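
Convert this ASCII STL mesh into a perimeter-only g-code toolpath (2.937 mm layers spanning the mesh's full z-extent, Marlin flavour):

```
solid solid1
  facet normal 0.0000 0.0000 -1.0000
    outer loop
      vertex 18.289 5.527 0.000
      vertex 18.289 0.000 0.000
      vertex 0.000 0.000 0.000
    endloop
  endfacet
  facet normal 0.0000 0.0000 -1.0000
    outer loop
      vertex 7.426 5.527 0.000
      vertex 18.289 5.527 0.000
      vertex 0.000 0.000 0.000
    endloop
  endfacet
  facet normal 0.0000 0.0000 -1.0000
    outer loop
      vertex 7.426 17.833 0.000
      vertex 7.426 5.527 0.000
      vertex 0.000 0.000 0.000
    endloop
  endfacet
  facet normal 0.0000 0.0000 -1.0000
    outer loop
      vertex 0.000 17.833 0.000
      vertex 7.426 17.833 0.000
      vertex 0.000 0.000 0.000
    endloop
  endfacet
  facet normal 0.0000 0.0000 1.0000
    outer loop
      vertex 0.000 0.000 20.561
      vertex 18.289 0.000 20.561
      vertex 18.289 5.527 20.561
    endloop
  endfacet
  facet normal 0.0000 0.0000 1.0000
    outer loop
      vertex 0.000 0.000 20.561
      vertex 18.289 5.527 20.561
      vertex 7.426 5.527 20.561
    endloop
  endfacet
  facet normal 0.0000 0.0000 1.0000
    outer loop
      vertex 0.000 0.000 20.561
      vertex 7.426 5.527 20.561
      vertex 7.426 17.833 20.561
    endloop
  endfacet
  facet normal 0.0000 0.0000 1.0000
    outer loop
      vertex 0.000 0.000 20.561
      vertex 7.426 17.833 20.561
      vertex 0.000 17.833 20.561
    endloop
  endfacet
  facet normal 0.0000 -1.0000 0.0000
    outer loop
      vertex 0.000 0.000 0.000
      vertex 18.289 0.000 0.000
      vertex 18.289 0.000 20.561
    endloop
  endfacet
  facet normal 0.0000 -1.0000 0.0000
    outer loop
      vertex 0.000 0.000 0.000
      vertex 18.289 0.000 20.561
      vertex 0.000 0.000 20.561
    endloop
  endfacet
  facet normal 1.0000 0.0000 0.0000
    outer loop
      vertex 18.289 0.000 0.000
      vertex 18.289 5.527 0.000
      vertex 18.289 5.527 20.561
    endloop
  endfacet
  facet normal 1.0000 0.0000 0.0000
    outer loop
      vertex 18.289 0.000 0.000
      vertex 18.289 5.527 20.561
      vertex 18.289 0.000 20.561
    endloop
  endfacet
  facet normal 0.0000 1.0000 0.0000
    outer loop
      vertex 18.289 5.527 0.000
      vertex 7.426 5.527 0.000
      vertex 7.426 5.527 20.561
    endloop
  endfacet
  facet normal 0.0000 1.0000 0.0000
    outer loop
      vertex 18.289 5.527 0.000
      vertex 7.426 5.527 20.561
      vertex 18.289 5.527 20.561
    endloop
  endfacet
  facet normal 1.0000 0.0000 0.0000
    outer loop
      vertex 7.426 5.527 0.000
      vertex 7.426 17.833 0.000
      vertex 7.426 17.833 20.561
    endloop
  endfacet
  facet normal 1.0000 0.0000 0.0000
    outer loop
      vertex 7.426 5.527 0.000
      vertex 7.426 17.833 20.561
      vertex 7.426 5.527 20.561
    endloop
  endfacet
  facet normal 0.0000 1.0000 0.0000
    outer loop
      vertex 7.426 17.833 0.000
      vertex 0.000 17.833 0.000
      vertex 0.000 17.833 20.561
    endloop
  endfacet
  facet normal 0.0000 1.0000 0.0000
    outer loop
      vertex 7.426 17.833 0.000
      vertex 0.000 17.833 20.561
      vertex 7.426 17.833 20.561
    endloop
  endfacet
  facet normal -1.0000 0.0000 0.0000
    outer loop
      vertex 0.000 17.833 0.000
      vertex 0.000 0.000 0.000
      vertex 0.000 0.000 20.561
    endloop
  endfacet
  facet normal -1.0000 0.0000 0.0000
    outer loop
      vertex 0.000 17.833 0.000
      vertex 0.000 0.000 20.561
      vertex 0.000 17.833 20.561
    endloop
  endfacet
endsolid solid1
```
; perimeter-only toolpath
G21 ; units = mm
G90 ; absolute positioning
G28 ; home
; layer 1
G0 Z2.937
G0 X0.000 Y0.000
G1 X18.289 Y0.000
G1 X18.289 Y5.527
G1 X7.426 Y5.527
G1 X7.426 Y17.833
G1 X0.000 Y17.833
G1 X0.000 Y0.000
; layer 2
G0 Z5.875
G0 X0.000 Y0.000
G1 X18.289 Y0.000
G1 X18.289 Y5.527
G1 X7.426 Y5.527
G1 X7.426 Y17.833
G1 X0.000 Y17.833
G1 X0.000 Y0.000
; layer 3
G0 Z8.812
G0 X0.000 Y0.000
G1 X18.289 Y0.000
G1 X18.289 Y5.527
G1 X7.426 Y5.527
G1 X7.426 Y17.833
G1 X0.000 Y17.833
G1 X0.000 Y0.000
; layer 4
G0 Z11.749
G0 X0.000 Y0.000
G1 X18.289 Y0.000
G1 X18.289 Y5.527
G1 X7.426 Y5.527
G1 X7.426 Y17.833
G1 X0.000 Y17.833
G1 X0.000 Y0.000
; layer 5
G0 Z14.686
G0 X0.000 Y0.000
G1 X18.289 Y0.000
G1 X18.289 Y5.527
G1 X7.426 Y5.527
G1 X7.426 Y17.833
G1 X0.000 Y17.833
G1 X0.000 Y0.000
; layer 6
G0 Z17.624
G0 X0.000 Y0.000
G1 X18.289 Y0.000
G1 X18.289 Y5.527
G1 X7.426 Y5.527
G1 X7.426 Y17.833
G1 X0.000 Y17.833
G1 X0.000 Y0.000
; layer 7
G0 Z20.561
G0 X0.000 Y0.000
G1 X18.289 Y0.000
G1 X18.289 Y5.527
G1 X7.426 Y5.527
G1 X7.426 Y17.833
G1 X0.000 Y17.833
G1 X0.000 Y0.000
M2 ; end

The solid is an L-shaped prism: outer 18.3 × 17.8 mm, arm thicknesses ≈ 5.53 mm (horizontal) and 7.43 mm (vertical), extruded 20.6 mm in z. Slicing at Δz = 2.937 mm — 7 equal slices spanning the solid's height, so layer i sits at z = i·h/7 — gives 7 non-empty perimeters. Each is a 6-segment closed polygon; G0 lifts to the layer z and rapids to the start vertex, then G1 traces the edges.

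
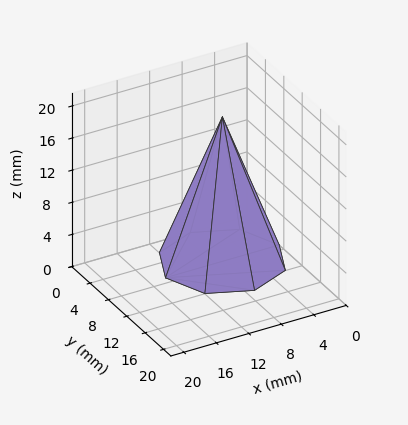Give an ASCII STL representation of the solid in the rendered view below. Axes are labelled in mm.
Reading the render: the shape is a regular 8-sided pyramid, base circumscribed radius ≈ 7 mm, apex at z ≈ 18 mm (dimensions read to the nearest mm from the axis ticks). For the STL, each face is triangulated and given an outward normal.

solid part
  facet normal 0.0000 0.0000 -1.0000
    outer loop
      vertex 7.00 14.00 0.00
      vertex 11.95 11.95 0.00
      vertex 14.00 7.00 0.00
    endloop
  endfacet
  facet normal 0.0000 0.0000 -1.0000
    outer loop
      vertex 2.05 11.95 0.00
      vertex 7.00 14.00 0.00
      vertex 14.00 7.00 0.00
    endloop
  endfacet
  facet normal 0.0000 0.0000 -1.0000
    outer loop
      vertex 0.00 7.00 0.00
      vertex 2.05 11.95 0.00
      vertex 14.00 7.00 0.00
    endloop
  endfacet
  facet normal 0.0000 0.0000 -1.0000
    outer loop
      vertex 2.05 2.05 0.00
      vertex 0.00 7.00 0.00
      vertex 14.00 7.00 0.00
    endloop
  endfacet
  facet normal 0.0000 0.0000 -1.0000
    outer loop
      vertex 7.00 0.00 0.00
      vertex 2.05 2.05 0.00
      vertex 14.00 7.00 0.00
    endloop
  endfacet
  facet normal 0.0000 0.0000 -1.0000
    outer loop
      vertex 11.95 2.05 0.00
      vertex 7.00 0.00 0.00
      vertex 14.00 7.00 0.00
    endloop
  endfacet
  facet normal 0.8695 0.3601 0.3381
    outer loop
      vertex 14.00 7.00 0.00
      vertex 11.95 11.95 0.00
      vertex 7.00 7.00 18.00
    endloop
  endfacet
  facet normal 0.3601 0.8695 0.3381
    outer loop
      vertex 11.95 11.95 0.00
      vertex 7.00 14.00 0.00
      vertex 7.00 7.00 18.00
    endloop
  endfacet
  facet normal -0.3601 0.8695 0.3381
    outer loop
      vertex 7.00 14.00 0.00
      vertex 2.05 11.95 0.00
      vertex 7.00 7.00 18.00
    endloop
  endfacet
  facet normal -0.8695 0.3601 0.3381
    outer loop
      vertex 2.05 11.95 0.00
      vertex 0.00 7.00 0.00
      vertex 7.00 7.00 18.00
    endloop
  endfacet
  facet normal -0.8695 -0.3601 0.3381
    outer loop
      vertex 0.00 7.00 0.00
      vertex 2.05 2.05 0.00
      vertex 7.00 7.00 18.00
    endloop
  endfacet
  facet normal -0.3601 -0.8695 0.3381
    outer loop
      vertex 2.05 2.05 0.00
      vertex 7.00 0.00 0.00
      vertex 7.00 7.00 18.00
    endloop
  endfacet
  facet normal 0.3601 -0.8695 0.3381
    outer loop
      vertex 7.00 0.00 0.00
      vertex 11.95 2.05 0.00
      vertex 7.00 7.00 18.00
    endloop
  endfacet
  facet normal 0.8695 -0.3601 0.3381
    outer loop
      vertex 11.95 2.05 0.00
      vertex 14.00 7.00 0.00
      vertex 7.00 7.00 18.00
    endloop
  endfacet
endsolid part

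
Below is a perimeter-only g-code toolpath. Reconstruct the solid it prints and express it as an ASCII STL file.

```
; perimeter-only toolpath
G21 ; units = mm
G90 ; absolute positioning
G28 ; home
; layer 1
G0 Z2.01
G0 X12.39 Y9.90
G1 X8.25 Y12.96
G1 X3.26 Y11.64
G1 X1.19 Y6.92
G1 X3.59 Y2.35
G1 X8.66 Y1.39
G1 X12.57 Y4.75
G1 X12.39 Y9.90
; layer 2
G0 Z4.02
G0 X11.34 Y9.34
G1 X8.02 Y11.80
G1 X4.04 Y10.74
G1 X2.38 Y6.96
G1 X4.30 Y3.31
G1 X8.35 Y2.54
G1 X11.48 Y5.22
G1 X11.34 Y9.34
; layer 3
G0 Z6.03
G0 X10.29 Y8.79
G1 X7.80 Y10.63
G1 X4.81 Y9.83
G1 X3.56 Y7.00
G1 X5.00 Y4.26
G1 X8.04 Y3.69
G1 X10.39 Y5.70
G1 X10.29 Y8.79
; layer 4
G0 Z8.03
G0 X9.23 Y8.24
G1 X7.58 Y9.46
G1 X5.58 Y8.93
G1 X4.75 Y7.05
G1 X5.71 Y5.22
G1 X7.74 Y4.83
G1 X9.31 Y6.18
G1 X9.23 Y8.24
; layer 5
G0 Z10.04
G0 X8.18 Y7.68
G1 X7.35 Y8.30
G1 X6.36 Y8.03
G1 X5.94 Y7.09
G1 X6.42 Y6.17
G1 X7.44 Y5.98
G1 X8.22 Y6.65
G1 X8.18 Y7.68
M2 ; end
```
solid part
  facet normal 0.0000 0.0000 -1.0000
    outer loop
      vertex 2.49 12.54 0.00
      vertex 8.47 14.13 0.00
      vertex 13.44 10.45 0.00
    endloop
  endfacet
  facet normal 0.0000 0.0000 -1.0000
    outer loop
      vertex 0.00 6.88 0.00
      vertex 2.49 12.54 0.00
      vertex 13.44 10.45 0.00
    endloop
  endfacet
  facet normal 0.0000 0.0000 -1.0000
    outer loop
      vertex 2.88 1.40 0.00
      vertex 0.00 6.88 0.00
      vertex 13.44 10.45 0.00
    endloop
  endfacet
  facet normal 0.0000 0.0000 -1.0000
    outer loop
      vertex 8.96 0.24 0.00
      vertex 2.88 1.40 0.00
      vertex 13.44 10.45 0.00
    endloop
  endfacet
  facet normal 0.0000 0.0000 -1.0000
    outer loop
      vertex 13.66 4.27 0.00
      vertex 8.96 0.24 0.00
      vertex 13.44 10.45 0.00
    endloop
  endfacet
  facet normal 0.5251 0.7092 0.4704
    outer loop
      vertex 13.44 10.45 0.00
      vertex 8.47 14.13 0.00
      vertex 7.13 7.13 12.05
    endloop
  endfacet
  facet normal -0.2268 0.8529 0.4702
    outer loop
      vertex 8.47 14.13 0.00
      vertex 2.49 12.54 0.00
      vertex 7.13 7.13 12.05
    endloop
  endfacet
  facet normal -0.8077 0.3553 0.4705
    outer loop
      vertex 2.49 12.54 0.00
      vertex 0.00 6.88 0.00
      vertex 7.13 7.13 12.05
    endloop
  endfacet
  facet normal -0.7810 -0.4105 0.4707
    outer loop
      vertex 0.00 6.88 0.00
      vertex 2.88 1.40 0.00
      vertex 7.13 7.13 12.05
    endloop
  endfacet
  facet normal -0.1654 -0.8668 0.4705
    outer loop
      vertex 2.88 1.40 0.00
      vertex 8.96 0.24 0.00
      vertex 7.13 7.13 12.05
    endloop
  endfacet
  facet normal 0.5744 -0.6699 0.4703
    outer loop
      vertex 8.96 0.24 0.00
      vertex 13.66 4.27 0.00
      vertex 7.13 7.13 12.05
    endloop
  endfacet
  facet normal 0.8819 0.0314 0.4704
    outer loop
      vertex 13.66 4.27 0.00
      vertex 13.44 10.45 0.00
      vertex 7.13 7.13 12.05
    endloop
  endfacet
endsolid part

The G0 Z moves step by Δz≈2.01 mm. The G1 loops shrink linearly with z, so the solid tapers from its base footprint up to z≈12.1. Closing with a flat bottom cap and the tapered top and triangulating gives 12 facets — a regular 7-sided pyramid, base circumscribed radius ≈ 7.13 mm, apex at z ≈ 12.1 mm.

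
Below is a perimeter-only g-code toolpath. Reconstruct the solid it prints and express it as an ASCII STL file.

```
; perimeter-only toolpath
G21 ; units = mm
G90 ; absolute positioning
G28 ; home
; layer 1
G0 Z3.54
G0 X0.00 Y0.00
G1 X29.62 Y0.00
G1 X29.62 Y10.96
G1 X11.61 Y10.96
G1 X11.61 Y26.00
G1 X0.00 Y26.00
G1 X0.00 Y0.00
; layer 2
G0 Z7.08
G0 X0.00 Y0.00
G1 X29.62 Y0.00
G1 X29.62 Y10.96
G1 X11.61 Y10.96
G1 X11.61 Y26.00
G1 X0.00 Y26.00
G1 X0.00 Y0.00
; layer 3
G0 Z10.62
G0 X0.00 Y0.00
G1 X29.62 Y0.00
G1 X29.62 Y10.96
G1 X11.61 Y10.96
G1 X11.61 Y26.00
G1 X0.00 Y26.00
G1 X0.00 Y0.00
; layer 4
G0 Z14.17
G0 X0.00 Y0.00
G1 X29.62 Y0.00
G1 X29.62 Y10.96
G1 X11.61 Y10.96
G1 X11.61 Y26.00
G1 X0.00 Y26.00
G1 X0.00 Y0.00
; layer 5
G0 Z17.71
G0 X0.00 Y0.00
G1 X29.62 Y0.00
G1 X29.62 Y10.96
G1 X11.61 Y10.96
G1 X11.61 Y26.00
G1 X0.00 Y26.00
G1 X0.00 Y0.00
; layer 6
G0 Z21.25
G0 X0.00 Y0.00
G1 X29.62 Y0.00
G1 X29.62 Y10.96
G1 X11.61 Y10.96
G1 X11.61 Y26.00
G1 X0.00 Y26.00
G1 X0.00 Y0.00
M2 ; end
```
solid part
  facet normal 0.0000 0.0000 -1.0000
    outer loop
      vertex 29.62 10.96 0.00
      vertex 29.62 0.00 0.00
      vertex 0.00 0.00 0.00
    endloop
  endfacet
  facet normal 0.0000 0.0000 -1.0000
    outer loop
      vertex 11.61 10.96 0.00
      vertex 29.62 10.96 0.00
      vertex 0.00 0.00 0.00
    endloop
  endfacet
  facet normal 0.0000 0.0000 -1.0000
    outer loop
      vertex 11.61 26.00 0.00
      vertex 11.61 10.96 0.00
      vertex 0.00 0.00 0.00
    endloop
  endfacet
  facet normal 0.0000 0.0000 -1.0000
    outer loop
      vertex 0.00 26.00 0.00
      vertex 11.61 26.00 0.00
      vertex 0.00 0.00 0.00
    endloop
  endfacet
  facet normal 0.0000 0.0000 1.0000
    outer loop
      vertex 0.00 0.00 21.25
      vertex 29.62 0.00 21.25
      vertex 29.62 10.96 21.25
    endloop
  endfacet
  facet normal 0.0000 0.0000 1.0000
    outer loop
      vertex 0.00 0.00 21.25
      vertex 29.62 10.96 21.25
      vertex 11.61 10.96 21.25
    endloop
  endfacet
  facet normal 0.0000 0.0000 1.0000
    outer loop
      vertex 0.00 0.00 21.25
      vertex 11.61 10.96 21.25
      vertex 11.61 26.00 21.25
    endloop
  endfacet
  facet normal 0.0000 0.0000 1.0000
    outer loop
      vertex 0.00 0.00 21.25
      vertex 11.61 26.00 21.25
      vertex 0.00 26.00 21.25
    endloop
  endfacet
  facet normal 0.0000 -1.0000 0.0000
    outer loop
      vertex 0.00 0.00 0.00
      vertex 29.62 0.00 0.00
      vertex 29.62 0.00 21.25
    endloop
  endfacet
  facet normal 0.0000 -1.0000 0.0000
    outer loop
      vertex 0.00 0.00 0.00
      vertex 29.62 0.00 21.25
      vertex 0.00 0.00 21.25
    endloop
  endfacet
  facet normal 1.0000 0.0000 0.0000
    outer loop
      vertex 29.62 0.00 0.00
      vertex 29.62 10.96 0.00
      vertex 29.62 10.96 21.25
    endloop
  endfacet
  facet normal 1.0000 0.0000 0.0000
    outer loop
      vertex 29.62 0.00 0.00
      vertex 29.62 10.96 21.25
      vertex 29.62 0.00 21.25
    endloop
  endfacet
  facet normal 0.0000 1.0000 0.0000
    outer loop
      vertex 29.62 10.96 0.00
      vertex 11.61 10.96 0.00
      vertex 11.61 10.96 21.25
    endloop
  endfacet
  facet normal 0.0000 1.0000 0.0000
    outer loop
      vertex 29.62 10.96 0.00
      vertex 11.61 10.96 21.25
      vertex 29.62 10.96 21.25
    endloop
  endfacet
  facet normal 1.0000 0.0000 0.0000
    outer loop
      vertex 11.61 10.96 0.00
      vertex 11.61 26.00 0.00
      vertex 11.61 26.00 21.25
    endloop
  endfacet
  facet normal 1.0000 0.0000 0.0000
    outer loop
      vertex 11.61 10.96 0.00
      vertex 11.61 26.00 21.25
      vertex 11.61 10.96 21.25
    endloop
  endfacet
  facet normal 0.0000 1.0000 0.0000
    outer loop
      vertex 11.61 26.00 0.00
      vertex 0.00 26.00 0.00
      vertex 0.00 26.00 21.25
    endloop
  endfacet
  facet normal 0.0000 1.0000 0.0000
    outer loop
      vertex 11.61 26.00 0.00
      vertex 0.00 26.00 21.25
      vertex 11.61 26.00 21.25
    endloop
  endfacet
  facet normal -1.0000 0.0000 0.0000
    outer loop
      vertex 0.00 26.00 0.00
      vertex 0.00 0.00 0.00
      vertex 0.00 0.00 21.25
    endloop
  endfacet
  facet normal -1.0000 0.0000 0.0000
    outer loop
      vertex 0.00 26.00 0.00
      vertex 0.00 0.00 21.25
      vertex 0.00 26.00 21.25
    endloop
  endfacet
endsolid part

The G0 Z moves step by Δz≈3.54 mm. Every layer's G1 loop is the same polygon, so the solid is a straight extrusion of it from z=0 to z≈21.2. Closing with flat bottom and top caps and triangulating gives 20 facets — an L-shaped prism: outer 29.6 × 26 mm, arm thicknesses ≈ 11 mm (horizontal) and 11.6 mm (vertical), extruded 21.2 mm in z.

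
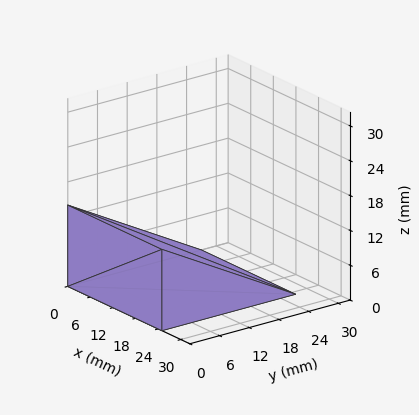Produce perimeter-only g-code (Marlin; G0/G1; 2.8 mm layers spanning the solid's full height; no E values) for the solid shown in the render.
Reading the render: the shape is a wedge (ramp): 25 × 27 mm base, rising to 14 mm along the y=0 edge and sloping linearly to z=0 at y=27 (dimensions read to the nearest mm from the axis ticks). For the g-code, the solid's height is divided into equal slices at the stated Δz and each level perimeter traced with G1 moves after a G0 lift.

; perimeter-only toolpath
G21 ; units = mm
G90 ; absolute positioning
G28 ; home
; layer 1
G0 Z2.8
G0 X0.0 Y0.0
G1 X25.0 Y0.0
G1 X25.0 Y21.6
G1 X0.0 Y21.6
G1 X0.0 Y0.0
; layer 2
G0 Z5.6
G0 X0.0 Y0.0
G1 X25.0 Y0.0
G1 X25.0 Y16.2
G1 X0.0 Y16.2
G1 X0.0 Y0.0
; layer 3
G0 Z8.4
G0 X0.0 Y0.0
G1 X25.0 Y0.0
G1 X25.0 Y10.8
G1 X0.0 Y10.8
G1 X0.0 Y0.0
; layer 4
G0 Z11.2
G0 X0.0 Y0.0
G1 X25.0 Y0.0
G1 X25.0 Y5.4
G1 X0.0 Y5.4
G1 X0.0 Y0.0
M2 ; end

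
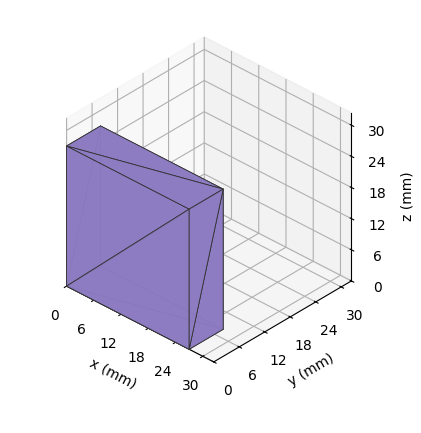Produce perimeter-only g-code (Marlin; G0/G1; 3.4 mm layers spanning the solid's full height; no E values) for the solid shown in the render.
Reading the render: the shape is a rectangular box, roughly 27 × 8 mm footprint and 27 mm tall (dimensions read to the nearest mm from the axis ticks). For the g-code, the solid's height is divided into equal slices at the stated Δz and each level perimeter traced with G1 moves after a G0 lift.

; perimeter-only toolpath
G21 ; units = mm
G90 ; absolute positioning
G28 ; home
; layer 1
G0 Z3.4
G0 X0.0 Y0.0
G1 X27.0 Y0.0
G1 X27.0 Y8.0
G1 X0.0 Y8.0
G1 X0.0 Y0.0
; layer 2
G0 Z6.8
G0 X0.0 Y0.0
G1 X27.0 Y0.0
G1 X27.0 Y8.0
G1 X0.0 Y8.0
G1 X0.0 Y0.0
; layer 3
G0 Z10.1
G0 X0.0 Y0.0
G1 X27.0 Y0.0
G1 X27.0 Y8.0
G1 X0.0 Y8.0
G1 X0.0 Y0.0
; layer 4
G0 Z13.5
G0 X0.0 Y0.0
G1 X27.0 Y0.0
G1 X27.0 Y8.0
G1 X0.0 Y8.0
G1 X0.0 Y0.0
; layer 5
G0 Z16.9
G0 X0.0 Y0.0
G1 X27.0 Y0.0
G1 X27.0 Y8.0
G1 X0.0 Y8.0
G1 X0.0 Y0.0
; layer 6
G0 Z20.2
G0 X0.0 Y0.0
G1 X27.0 Y0.0
G1 X27.0 Y8.0
G1 X0.0 Y8.0
G1 X0.0 Y0.0
; layer 7
G0 Z23.6
G0 X0.0 Y0.0
G1 X27.0 Y0.0
G1 X27.0 Y8.0
G1 X0.0 Y8.0
G1 X0.0 Y0.0
; layer 8
G0 Z27.0
G0 X0.0 Y0.0
G1 X27.0 Y0.0
G1 X27.0 Y8.0
G1 X0.0 Y8.0
G1 X0.0 Y0.0
M2 ; end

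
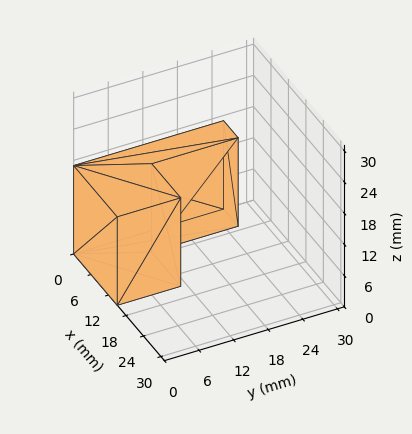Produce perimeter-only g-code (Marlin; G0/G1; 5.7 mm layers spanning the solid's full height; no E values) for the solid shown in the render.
Reading the render: the shape is an L-shaped prism: outer 15 × 26 mm, arm thicknesses ≈ 11 mm (horizontal) and 5 mm (vertical), extruded 17 mm in z (dimensions read to the nearest mm from the axis ticks). For the g-code, the solid's height is divided into equal slices at the stated Δz and each level perimeter traced with G1 moves after a G0 lift.

; perimeter-only toolpath
G21 ; units = mm
G90 ; absolute positioning
G28 ; home
; layer 1
G0 Z5.7
G0 X0.0 Y0.0
G1 X15.0 Y0.0
G1 X15.0 Y11.0
G1 X5.0 Y11.0
G1 X5.0 Y26.0
G1 X0.0 Y26.0
G1 X0.0 Y0.0
; layer 2
G0 Z11.3
G0 X0.0 Y0.0
G1 X15.0 Y0.0
G1 X15.0 Y11.0
G1 X5.0 Y11.0
G1 X5.0 Y26.0
G1 X0.0 Y26.0
G1 X0.0 Y0.0
; layer 3
G0 Z17.0
G0 X0.0 Y0.0
G1 X15.0 Y0.0
G1 X15.0 Y11.0
G1 X5.0 Y11.0
G1 X5.0 Y26.0
G1 X0.0 Y26.0
G1 X0.0 Y0.0
M2 ; end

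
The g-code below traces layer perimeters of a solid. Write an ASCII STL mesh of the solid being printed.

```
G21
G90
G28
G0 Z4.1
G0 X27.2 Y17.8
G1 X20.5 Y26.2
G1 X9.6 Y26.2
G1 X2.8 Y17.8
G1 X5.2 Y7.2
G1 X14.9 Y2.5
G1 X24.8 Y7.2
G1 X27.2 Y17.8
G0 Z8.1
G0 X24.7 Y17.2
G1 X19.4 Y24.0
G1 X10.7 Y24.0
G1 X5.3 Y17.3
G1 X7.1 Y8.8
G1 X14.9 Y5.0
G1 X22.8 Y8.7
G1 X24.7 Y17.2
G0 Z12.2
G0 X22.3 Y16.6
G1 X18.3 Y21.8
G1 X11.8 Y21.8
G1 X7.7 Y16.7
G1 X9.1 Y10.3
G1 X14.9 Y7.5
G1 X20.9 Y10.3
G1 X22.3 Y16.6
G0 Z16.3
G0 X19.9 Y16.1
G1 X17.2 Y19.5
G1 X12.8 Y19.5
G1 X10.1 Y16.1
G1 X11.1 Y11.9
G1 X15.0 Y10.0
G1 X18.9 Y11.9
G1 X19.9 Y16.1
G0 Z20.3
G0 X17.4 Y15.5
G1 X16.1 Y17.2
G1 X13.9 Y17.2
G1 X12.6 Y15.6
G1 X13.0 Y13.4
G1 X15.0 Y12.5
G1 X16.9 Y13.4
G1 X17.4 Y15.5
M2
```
solid part
  facet normal 0.0000 0.0000 -1.0000
    outer loop
      vertex 8.5 28.5 0.0
      vertex 21.6 28.5 0.0
      vertex 29.6 18.3 0.0
    endloop
  endfacet
  facet normal 0.0000 0.0000 -1.0000
    outer loop
      vertex 0.4 18.4 0.0
      vertex 8.5 28.5 0.0
      vertex 29.6 18.3 0.0
    endloop
  endfacet
  facet normal 0.0000 0.0000 -1.0000
    outer loop
      vertex 3.2 5.7 0.0
      vertex 0.4 18.4 0.0
      vertex 29.6 18.3 0.0
    endloop
  endfacet
  facet normal 0.0000 0.0000 -1.0000
    outer loop
      vertex 14.9 0.0 0.0
      vertex 3.2 5.7 0.0
      vertex 29.6 18.3 0.0
    endloop
  endfacet
  facet normal 0.0000 0.0000 -1.0000
    outer loop
      vertex 26.7 5.6 0.0
      vertex 14.9 0.0 0.0
      vertex 29.6 18.3 0.0
    endloop
  endfacet
  facet normal 0.6882 0.5398 0.4848
    outer loop
      vertex 29.6 18.3 0.0
      vertex 21.6 28.5 0.0
      vertex 15.0 15.0 24.4
    endloop
  endfacet
  facet normal 0.0000 0.8750 0.4841
    outer loop
      vertex 21.6 28.5 0.0
      vertex 8.5 28.5 0.0
      vertex 15.0 15.0 24.4
    endloop
  endfacet
  facet normal -0.6824 0.5473 0.4846
    outer loop
      vertex 8.5 28.5 0.0
      vertex 0.4 18.4 0.0
      vertex 15.0 15.0 24.4
    endloop
  endfacet
  facet normal -0.8541 -0.1883 0.4848
    outer loop
      vertex 0.4 18.4 0.0
      vertex 3.2 5.7 0.0
      vertex 15.0 15.0 24.4
    endloop
  endfacet
  facet normal -0.3830 -0.7862 0.4849
    outer loop
      vertex 3.2 5.7 0.0
      vertex 14.9 0.0 0.0
      vertex 15.0 15.0 24.4
    endloop
  endfacet
  facet normal 0.3751 -0.7904 0.4844
    outer loop
      vertex 14.9 0.0 0.0
      vertex 26.7 5.6 0.0
      vertex 15.0 15.0 24.4
    endloop
  endfacet
  facet normal 0.8531 -0.1948 0.4841
    outer loop
      vertex 26.7 5.6 0.0
      vertex 29.6 18.3 0.0
      vertex 15.0 15.0 24.4
    endloop
  endfacet
endsolid part

The G0 Z moves step by Δz≈4.1 mm. The G1 loops shrink linearly with z, so the solid tapers from its base footprint up to z≈24.4. Closing with a flat bottom cap and the tapered top and triangulating gives 12 facets — a regular 7-sided pyramid, base circumscribed radius ≈ 15 mm, apex at z ≈ 24.4 mm.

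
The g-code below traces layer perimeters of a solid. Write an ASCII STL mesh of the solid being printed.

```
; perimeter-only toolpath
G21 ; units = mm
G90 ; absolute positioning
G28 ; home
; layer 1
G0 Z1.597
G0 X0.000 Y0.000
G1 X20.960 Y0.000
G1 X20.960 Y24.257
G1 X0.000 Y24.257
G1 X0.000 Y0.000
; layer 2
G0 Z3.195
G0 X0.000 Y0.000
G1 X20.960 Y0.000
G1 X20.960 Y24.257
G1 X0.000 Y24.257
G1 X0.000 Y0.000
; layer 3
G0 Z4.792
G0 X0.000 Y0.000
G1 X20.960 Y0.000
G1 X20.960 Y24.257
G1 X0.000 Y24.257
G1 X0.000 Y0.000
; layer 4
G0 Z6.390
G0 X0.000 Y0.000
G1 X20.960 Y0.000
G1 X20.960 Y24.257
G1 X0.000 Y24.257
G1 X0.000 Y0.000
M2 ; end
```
solid part
  facet normal 0.0000 0.0000 -1.0000
    outer loop
      vertex 20.960 24.257 0.000
      vertex 20.960 0.000 0.000
      vertex 0.000 0.000 0.000
    endloop
  endfacet
  facet normal 0.0000 0.0000 -1.0000
    outer loop
      vertex 0.000 24.257 0.000
      vertex 20.960 24.257 0.000
      vertex 0.000 0.000 0.000
    endloop
  endfacet
  facet normal 0.0000 0.0000 1.0000
    outer loop
      vertex 0.000 0.000 6.390
      vertex 20.960 0.000 6.390
      vertex 20.960 24.257 6.390
    endloop
  endfacet
  facet normal 0.0000 0.0000 1.0000
    outer loop
      vertex 0.000 0.000 6.390
      vertex 20.960 24.257 6.390
      vertex 0.000 24.257 6.390
    endloop
  endfacet
  facet normal 0.0000 -1.0000 0.0000
    outer loop
      vertex 0.000 0.000 0.000
      vertex 20.960 0.000 0.000
      vertex 20.960 0.000 6.390
    endloop
  endfacet
  facet normal 0.0000 -1.0000 0.0000
    outer loop
      vertex 0.000 0.000 0.000
      vertex 20.960 0.000 6.390
      vertex 0.000 0.000 6.390
    endloop
  endfacet
  facet normal 0.0000 1.0000 0.0000
    outer loop
      vertex 20.960 24.257 6.390
      vertex 20.960 24.257 0.000
      vertex 0.000 24.257 0.000
    endloop
  endfacet
  facet normal 0.0000 1.0000 0.0000
    outer loop
      vertex 0.000 24.257 6.390
      vertex 20.960 24.257 6.390
      vertex 0.000 24.257 0.000
    endloop
  endfacet
  facet normal -1.0000 0.0000 0.0000
    outer loop
      vertex 0.000 24.257 6.390
      vertex 0.000 24.257 0.000
      vertex 0.000 0.000 0.000
    endloop
  endfacet
  facet normal -1.0000 0.0000 0.0000
    outer loop
      vertex 0.000 0.000 6.390
      vertex 0.000 24.257 6.390
      vertex 0.000 0.000 0.000
    endloop
  endfacet
  facet normal 1.0000 0.0000 0.0000
    outer loop
      vertex 20.960 0.000 0.000
      vertex 20.960 24.257 0.000
      vertex 20.960 24.257 6.390
    endloop
  endfacet
  facet normal 1.0000 0.0000 0.0000
    outer loop
      vertex 20.960 0.000 0.000
      vertex 20.960 24.257 6.390
      vertex 20.960 0.000 6.390
    endloop
  endfacet
endsolid part

The G0 Z moves step by Δz≈1.597 mm. Every layer's G1 loop is the same polygon, so the solid is a straight extrusion of it from z=0 to z≈6.39. Closing with flat bottom and top caps and triangulating gives 12 facets — a rectangular box, roughly 21 × 24.3 mm footprint and 6.39 mm tall.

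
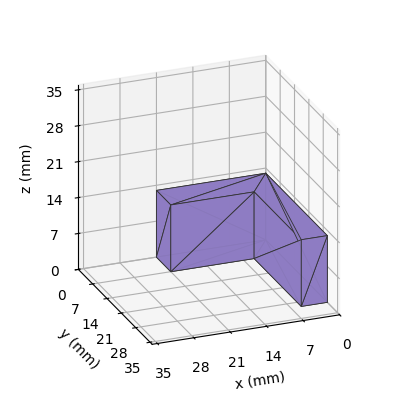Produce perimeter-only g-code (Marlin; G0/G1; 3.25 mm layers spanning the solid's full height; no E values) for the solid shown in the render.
Reading the render: the shape is an L-shaped prism: outer 21 × 30 mm, arm thicknesses ≈ 7 mm (horizontal) and 5 mm (vertical), extruded 13 mm in z (dimensions read to the nearest mm from the axis ticks). For the g-code, the solid's height is divided into equal slices at the stated Δz and each level perimeter traced with G1 moves after a G0 lift.

; perimeter-only toolpath
G21 ; units = mm
G90 ; absolute positioning
G28 ; home
; layer 1
G0 Z3.25
G0 X0.00 Y0.00
G1 X21.00 Y0.00
G1 X21.00 Y7.00
G1 X5.00 Y7.00
G1 X5.00 Y30.00
G1 X0.00 Y30.00
G1 X0.00 Y0.00
; layer 2
G0 Z6.50
G0 X0.00 Y0.00
G1 X21.00 Y0.00
G1 X21.00 Y7.00
G1 X5.00 Y7.00
G1 X5.00 Y30.00
G1 X0.00 Y30.00
G1 X0.00 Y0.00
; layer 3
G0 Z9.75
G0 X0.00 Y0.00
G1 X21.00 Y0.00
G1 X21.00 Y7.00
G1 X5.00 Y7.00
G1 X5.00 Y30.00
G1 X0.00 Y30.00
G1 X0.00 Y0.00
; layer 4
G0 Z13.00
G0 X0.00 Y0.00
G1 X21.00 Y0.00
G1 X21.00 Y7.00
G1 X5.00 Y7.00
G1 X5.00 Y30.00
G1 X0.00 Y30.00
G1 X0.00 Y0.00
M2 ; end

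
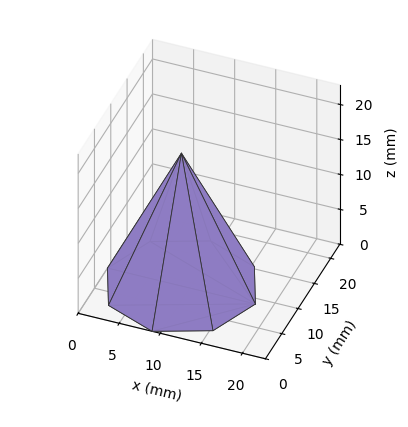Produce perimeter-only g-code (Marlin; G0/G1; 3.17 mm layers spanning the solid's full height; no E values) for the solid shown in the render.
Reading the render: the shape is a regular 8-sided pyramid, base circumscribed radius ≈ 9 mm, apex at z ≈ 19 mm (dimensions read to the nearest mm from the axis ticks). For the g-code, the solid's height is divided into equal slices at the stated Δz and each level perimeter traced with G1 moves after a G0 lift.

; perimeter-only toolpath
G21 ; units = mm
G90 ; absolute positioning
G28 ; home
; layer 1
G0 Z3.17
G0 X16.50 Y9.00
G1 X14.30 Y14.30
G1 X9.00 Y16.50
G1 X3.70 Y14.30
G1 X1.50 Y9.00
G1 X3.70 Y3.70
G1 X9.00 Y1.50
G1 X14.30 Y3.70
G1 X16.50 Y9.00
; layer 2
G0 Z6.33
G0 X15.00 Y9.00
G1 X13.24 Y13.24
G1 X9.00 Y15.00
G1 X4.76 Y13.24
G1 X3.00 Y9.00
G1 X4.76 Y4.76
G1 X9.00 Y3.00
G1 X13.24 Y4.76
G1 X15.00 Y9.00
; layer 3
G0 Z9.50
G0 X13.50 Y9.00
G1 X12.18 Y12.18
G1 X9.00 Y13.50
G1 X5.82 Y12.18
G1 X4.50 Y9.00
G1 X5.82 Y5.82
G1 X9.00 Y4.50
G1 X12.18 Y5.82
G1 X13.50 Y9.00
; layer 4
G0 Z12.67
G0 X12.00 Y9.00
G1 X11.12 Y11.12
G1 X9.00 Y12.00
G1 X6.88 Y11.12
G1 X6.00 Y9.00
G1 X6.88 Y6.88
G1 X9.00 Y6.00
G1 X11.12 Y6.88
G1 X12.00 Y9.00
; layer 5
G0 Z15.83
G0 X10.50 Y9.00
G1 X10.06 Y10.06
G1 X9.00 Y10.50
G1 X7.94 Y10.06
G1 X7.50 Y9.00
G1 X7.94 Y7.94
G1 X9.00 Y7.50
G1 X10.06 Y7.94
G1 X10.50 Y9.00
M2 ; end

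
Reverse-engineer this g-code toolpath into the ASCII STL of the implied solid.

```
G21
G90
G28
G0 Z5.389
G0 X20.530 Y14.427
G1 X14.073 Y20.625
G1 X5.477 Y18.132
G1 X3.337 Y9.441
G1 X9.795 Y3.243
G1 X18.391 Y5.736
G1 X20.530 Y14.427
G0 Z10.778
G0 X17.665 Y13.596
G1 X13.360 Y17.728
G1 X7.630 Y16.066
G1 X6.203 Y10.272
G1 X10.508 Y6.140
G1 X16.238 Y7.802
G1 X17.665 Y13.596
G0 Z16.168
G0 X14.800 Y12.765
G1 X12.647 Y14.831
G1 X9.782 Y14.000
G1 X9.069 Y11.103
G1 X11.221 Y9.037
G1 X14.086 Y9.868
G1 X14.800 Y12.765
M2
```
solid part
  facet normal 0.0000 0.0000 -1.0000
    outer loop
      vertex 3.325 20.198 0.000
      vertex 14.786 23.522 0.000
      vertex 23.396 15.258 0.000
    endloop
  endfacet
  facet normal 0.0000 0.0000 -1.0000
    outer loop
      vertex 0.472 8.610 0.000
      vertex 3.325 20.198 0.000
      vertex 23.396 15.258 0.000
    endloop
  endfacet
  facet normal 0.0000 0.0000 -1.0000
    outer loop
      vertex 9.082 0.346 0.000
      vertex 0.472 8.610 0.000
      vertex 23.396 15.258 0.000
    endloop
  endfacet
  facet normal 0.0000 0.0000 -1.0000
    outer loop
      vertex 20.543 3.670 0.000
      vertex 9.082 0.346 0.000
      vertex 23.396 15.258 0.000
    endloop
  endfacet
  facet normal 0.6244 0.6506 0.4323
    outer loop
      vertex 23.396 15.258 0.000
      vertex 14.786 23.522 0.000
      vertex 11.934 11.934 21.557
    endloop
  endfacet
  facet normal -0.2512 0.8660 0.4323
    outer loop
      vertex 14.786 23.522 0.000
      vertex 3.325 20.198 0.000
      vertex 11.934 11.934 21.557
    endloop
  endfacet
  facet normal -0.8756 0.2156 0.4323
    outer loop
      vertex 3.325 20.198 0.000
      vertex 0.472 8.610 0.000
      vertex 11.934 11.934 21.557
    endloop
  endfacet
  facet normal -0.6244 -0.6506 0.4323
    outer loop
      vertex 0.472 8.610 0.000
      vertex 9.082 0.346 0.000
      vertex 11.934 11.934 21.557
    endloop
  endfacet
  facet normal 0.2512 -0.8660 0.4323
    outer loop
      vertex 9.082 0.346 0.000
      vertex 20.543 3.670 0.000
      vertex 11.934 11.934 21.557
    endloop
  endfacet
  facet normal 0.8756 -0.2156 0.4323
    outer loop
      vertex 20.543 3.670 0.000
      vertex 23.396 15.258 0.000
      vertex 11.934 11.934 21.557
    endloop
  endfacet
endsolid part

The G0 Z moves step by Δz≈5.389 mm. The G1 loops shrink linearly with z, so the solid tapers from its base footprint up to z≈21.6. Closing with a flat bottom cap and the tapered top and triangulating gives 10 facets — a regular 6-sided pyramid, base circumscribed radius ≈ 11.9 mm, apex at z ≈ 21.6 mm.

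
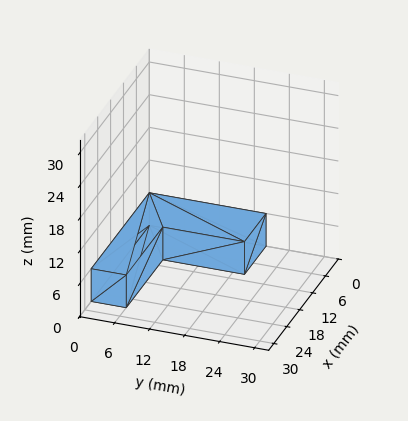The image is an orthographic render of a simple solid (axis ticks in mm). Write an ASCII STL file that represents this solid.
Reading the render: the shape is an L-shaped prism: outer 27 × 20 mm, arm thicknesses ≈ 6 mm (horizontal) and 10 mm (vertical), extruded 6 mm in z (dimensions read to the nearest mm from the axis ticks). For the STL, each face is triangulated and given an outward normal.

solid part
  facet normal 0.0000 0.0000 -1.0000
    outer loop
      vertex 27.00 6.00 0.00
      vertex 27.00 0.00 0.00
      vertex 0.00 0.00 0.00
    endloop
  endfacet
  facet normal 0.0000 0.0000 -1.0000
    outer loop
      vertex 10.00 6.00 0.00
      vertex 27.00 6.00 0.00
      vertex 0.00 0.00 0.00
    endloop
  endfacet
  facet normal 0.0000 0.0000 -1.0000
    outer loop
      vertex 10.00 20.00 0.00
      vertex 10.00 6.00 0.00
      vertex 0.00 0.00 0.00
    endloop
  endfacet
  facet normal 0.0000 0.0000 -1.0000
    outer loop
      vertex 0.00 20.00 0.00
      vertex 10.00 20.00 0.00
      vertex 0.00 0.00 0.00
    endloop
  endfacet
  facet normal 0.0000 0.0000 1.0000
    outer loop
      vertex 0.00 0.00 6.00
      vertex 27.00 0.00 6.00
      vertex 27.00 6.00 6.00
    endloop
  endfacet
  facet normal 0.0000 0.0000 1.0000
    outer loop
      vertex 0.00 0.00 6.00
      vertex 27.00 6.00 6.00
      vertex 10.00 6.00 6.00
    endloop
  endfacet
  facet normal 0.0000 0.0000 1.0000
    outer loop
      vertex 0.00 0.00 6.00
      vertex 10.00 6.00 6.00
      vertex 10.00 20.00 6.00
    endloop
  endfacet
  facet normal 0.0000 0.0000 1.0000
    outer loop
      vertex 0.00 0.00 6.00
      vertex 10.00 20.00 6.00
      vertex 0.00 20.00 6.00
    endloop
  endfacet
  facet normal 0.0000 -1.0000 0.0000
    outer loop
      vertex 0.00 0.00 0.00
      vertex 27.00 0.00 0.00
      vertex 27.00 0.00 6.00
    endloop
  endfacet
  facet normal 0.0000 -1.0000 0.0000
    outer loop
      vertex 0.00 0.00 0.00
      vertex 27.00 0.00 6.00
      vertex 0.00 0.00 6.00
    endloop
  endfacet
  facet normal 1.0000 0.0000 0.0000
    outer loop
      vertex 27.00 0.00 0.00
      vertex 27.00 6.00 0.00
      vertex 27.00 6.00 6.00
    endloop
  endfacet
  facet normal 1.0000 0.0000 0.0000
    outer loop
      vertex 27.00 0.00 0.00
      vertex 27.00 6.00 6.00
      vertex 27.00 0.00 6.00
    endloop
  endfacet
  facet normal 0.0000 1.0000 0.0000
    outer loop
      vertex 27.00 6.00 0.00
      vertex 10.00 6.00 0.00
      vertex 10.00 6.00 6.00
    endloop
  endfacet
  facet normal 0.0000 1.0000 0.0000
    outer loop
      vertex 27.00 6.00 0.00
      vertex 10.00 6.00 6.00
      vertex 27.00 6.00 6.00
    endloop
  endfacet
  facet normal 1.0000 0.0000 0.0000
    outer loop
      vertex 10.00 6.00 0.00
      vertex 10.00 20.00 0.00
      vertex 10.00 20.00 6.00
    endloop
  endfacet
  facet normal 1.0000 0.0000 0.0000
    outer loop
      vertex 10.00 6.00 0.00
      vertex 10.00 20.00 6.00
      vertex 10.00 6.00 6.00
    endloop
  endfacet
  facet normal 0.0000 1.0000 0.0000
    outer loop
      vertex 10.00 20.00 0.00
      vertex 0.00 20.00 0.00
      vertex 0.00 20.00 6.00
    endloop
  endfacet
  facet normal 0.0000 1.0000 0.0000
    outer loop
      vertex 10.00 20.00 0.00
      vertex 0.00 20.00 6.00
      vertex 10.00 20.00 6.00
    endloop
  endfacet
  facet normal -1.0000 0.0000 0.0000
    outer loop
      vertex 0.00 20.00 0.00
      vertex 0.00 0.00 0.00
      vertex 0.00 0.00 6.00
    endloop
  endfacet
  facet normal -1.0000 0.0000 0.0000
    outer loop
      vertex 0.00 20.00 0.00
      vertex 0.00 0.00 6.00
      vertex 0.00 20.00 6.00
    endloop
  endfacet
endsolid part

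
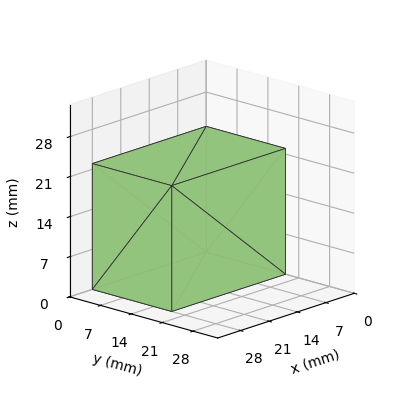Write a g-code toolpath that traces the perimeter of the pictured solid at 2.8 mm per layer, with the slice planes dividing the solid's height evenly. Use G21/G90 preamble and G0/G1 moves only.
Reading the render: the shape is a rectangular box, roughly 28 × 18 mm footprint and 22 mm tall (dimensions read to the nearest mm from the axis ticks). For the g-code, the solid's height is divided into equal slices at the stated Δz and each level perimeter traced with G1 moves after a G0 lift.

; perimeter-only toolpath
G21 ; units = mm
G90 ; absolute positioning
G28 ; home
; layer 1
G0 Z2.8
G0 X0.0 Y0.0
G1 X28.0 Y0.0
G1 X28.0 Y18.0
G1 X0.0 Y18.0
G1 X0.0 Y0.0
; layer 2
G0 Z5.5
G0 X0.0 Y0.0
G1 X28.0 Y0.0
G1 X28.0 Y18.0
G1 X0.0 Y18.0
G1 X0.0 Y0.0
; layer 3
G0 Z8.2
G0 X0.0 Y0.0
G1 X28.0 Y0.0
G1 X28.0 Y18.0
G1 X0.0 Y18.0
G1 X0.0 Y0.0
; layer 4
G0 Z11.0
G0 X0.0 Y0.0
G1 X28.0 Y0.0
G1 X28.0 Y18.0
G1 X0.0 Y18.0
G1 X0.0 Y0.0
; layer 5
G0 Z13.8
G0 X0.0 Y0.0
G1 X28.0 Y0.0
G1 X28.0 Y18.0
G1 X0.0 Y18.0
G1 X0.0 Y0.0
; layer 6
G0 Z16.5
G0 X0.0 Y0.0
G1 X28.0 Y0.0
G1 X28.0 Y18.0
G1 X0.0 Y18.0
G1 X0.0 Y0.0
; layer 7
G0 Z19.2
G0 X0.0 Y0.0
G1 X28.0 Y0.0
G1 X28.0 Y18.0
G1 X0.0 Y18.0
G1 X0.0 Y0.0
; layer 8
G0 Z22.0
G0 X0.0 Y0.0
G1 X28.0 Y0.0
G1 X28.0 Y18.0
G1 X0.0 Y18.0
G1 X0.0 Y0.0
M2 ; end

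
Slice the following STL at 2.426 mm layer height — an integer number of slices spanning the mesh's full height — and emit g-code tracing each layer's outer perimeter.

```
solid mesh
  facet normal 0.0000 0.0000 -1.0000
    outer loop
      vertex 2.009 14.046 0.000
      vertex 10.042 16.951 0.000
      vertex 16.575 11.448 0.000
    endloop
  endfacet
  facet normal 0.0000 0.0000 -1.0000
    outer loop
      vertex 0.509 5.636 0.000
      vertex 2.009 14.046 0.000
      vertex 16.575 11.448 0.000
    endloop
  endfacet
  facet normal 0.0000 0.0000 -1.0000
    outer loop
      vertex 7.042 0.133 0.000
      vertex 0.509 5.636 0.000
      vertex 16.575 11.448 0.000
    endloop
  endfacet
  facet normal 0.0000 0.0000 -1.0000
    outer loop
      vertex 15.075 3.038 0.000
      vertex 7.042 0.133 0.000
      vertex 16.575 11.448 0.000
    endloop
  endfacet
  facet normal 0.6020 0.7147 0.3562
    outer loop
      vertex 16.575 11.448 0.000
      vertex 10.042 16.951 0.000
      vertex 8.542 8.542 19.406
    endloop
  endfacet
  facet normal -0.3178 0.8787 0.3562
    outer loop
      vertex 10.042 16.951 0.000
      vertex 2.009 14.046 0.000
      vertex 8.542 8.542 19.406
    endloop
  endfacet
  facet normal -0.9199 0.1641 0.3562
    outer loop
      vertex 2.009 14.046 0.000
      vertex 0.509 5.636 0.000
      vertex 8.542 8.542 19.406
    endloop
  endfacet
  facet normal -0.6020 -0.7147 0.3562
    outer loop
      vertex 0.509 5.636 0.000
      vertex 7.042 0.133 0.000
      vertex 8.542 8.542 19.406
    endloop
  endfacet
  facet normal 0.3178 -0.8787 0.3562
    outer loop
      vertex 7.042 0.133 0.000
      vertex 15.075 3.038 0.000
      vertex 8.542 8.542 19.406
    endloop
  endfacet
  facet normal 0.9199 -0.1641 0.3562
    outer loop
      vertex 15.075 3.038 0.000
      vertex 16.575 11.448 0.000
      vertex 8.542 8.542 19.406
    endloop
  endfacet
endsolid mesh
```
; perimeter-only toolpath
G21 ; units = mm
G90 ; absolute positioning
G28 ; home
; layer 1
G0 Z2.426
G0 X15.571 Y11.085
G1 X9.854 Y15.900
G1 X2.826 Y13.358
G1 X1.513 Y5.999
G1 X7.229 Y1.184
G1 X14.258 Y3.726
G1 X15.571 Y11.085
; layer 2
G0 Z4.851
G0 X14.567 Y10.722
G1 X9.667 Y14.849
G1 X3.642 Y12.670
G1 X2.517 Y6.363
G1 X7.417 Y2.235
G1 X13.442 Y4.414
G1 X14.567 Y10.722
; layer 3
G0 Z7.277
G0 X13.563 Y10.358
G1 X9.479 Y13.798
G1 X4.459 Y11.982
G1 X3.521 Y6.726
G1 X7.604 Y3.286
G1 X12.625 Y5.102
G1 X13.563 Y10.358
; layer 4
G0 Z9.703
G0 X12.558 Y9.995
G1 X9.292 Y12.747
G1 X5.276 Y11.294
G1 X4.526 Y7.089
G1 X7.792 Y4.338
G1 X11.808 Y5.790
G1 X12.558 Y9.995
; layer 5
G0 Z12.129
G0 X11.554 Y9.632
G1 X9.104 Y11.695
G1 X6.092 Y10.606
G1 X5.530 Y7.452
G1 X7.979 Y5.389
G1 X10.992 Y6.478
G1 X11.554 Y9.632
; layer 6
G0 Z14.554
G0 X10.550 Y9.268
G1 X8.917 Y10.644
G1 X6.909 Y9.918
G1 X6.534 Y7.815
G1 X8.167 Y6.440
G1 X10.175 Y7.166
G1 X10.550 Y9.268
; layer 7
G0 Z16.980
G0 X9.546 Y8.905
G1 X8.729 Y9.593
G1 X7.725 Y9.230
G1 X7.538 Y8.179
G1 X8.354 Y7.491
G1 X9.359 Y7.854
G1 X9.546 Y8.905
M2 ; end

The solid is a regular 6-sided pyramid, base circumscribed radius ≈ 8.54 mm, apex at z ≈ 19.4 mm. Slicing at Δz = 2.426 mm — 8 equal slices spanning the solid's height, so layer i sits at z = i·h/8 — gives 7 non-empty perimeters. Each is a 6-segment closed polygon; G0 lifts to the layer z and rapids to the start vertex, then G1 traces the edges. The cross-section shrinks linearly with z (the slice at the apex is degenerate and omitted).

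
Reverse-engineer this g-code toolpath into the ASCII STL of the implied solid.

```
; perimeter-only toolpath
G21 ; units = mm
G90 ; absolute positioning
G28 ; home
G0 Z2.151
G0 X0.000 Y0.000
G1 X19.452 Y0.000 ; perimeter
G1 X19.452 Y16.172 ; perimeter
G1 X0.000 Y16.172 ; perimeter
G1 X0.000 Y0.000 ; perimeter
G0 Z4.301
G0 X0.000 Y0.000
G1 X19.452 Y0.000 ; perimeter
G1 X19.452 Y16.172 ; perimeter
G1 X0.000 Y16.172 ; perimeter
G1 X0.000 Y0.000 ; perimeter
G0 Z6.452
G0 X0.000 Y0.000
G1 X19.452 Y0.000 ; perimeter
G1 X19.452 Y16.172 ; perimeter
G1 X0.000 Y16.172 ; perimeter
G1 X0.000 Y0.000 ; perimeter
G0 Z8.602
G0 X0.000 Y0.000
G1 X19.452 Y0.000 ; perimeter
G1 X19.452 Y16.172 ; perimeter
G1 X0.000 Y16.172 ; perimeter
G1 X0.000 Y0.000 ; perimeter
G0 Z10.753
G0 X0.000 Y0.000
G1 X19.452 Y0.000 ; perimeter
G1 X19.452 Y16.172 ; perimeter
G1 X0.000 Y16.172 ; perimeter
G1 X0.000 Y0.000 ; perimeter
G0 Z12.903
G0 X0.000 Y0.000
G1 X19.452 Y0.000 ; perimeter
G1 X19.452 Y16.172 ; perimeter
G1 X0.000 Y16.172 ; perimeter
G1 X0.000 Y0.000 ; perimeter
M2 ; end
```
solid part
  facet normal 0.0000 0.0000 -1.0000
    outer loop
      vertex 19.452 16.172 0.000
      vertex 19.452 0.000 0.000
      vertex 0.000 0.000 0.000
    endloop
  endfacet
  facet normal 0.0000 0.0000 -1.0000
    outer loop
      vertex 0.000 16.172 0.000
      vertex 19.452 16.172 0.000
      vertex 0.000 0.000 0.000
    endloop
  endfacet
  facet normal 0.0000 0.0000 1.0000
    outer loop
      vertex 0.000 0.000 12.903
      vertex 19.452 0.000 12.903
      vertex 19.452 16.172 12.903
    endloop
  endfacet
  facet normal 0.0000 0.0000 1.0000
    outer loop
      vertex 0.000 0.000 12.903
      vertex 19.452 16.172 12.903
      vertex 0.000 16.172 12.903
    endloop
  endfacet
  facet normal 0.0000 -1.0000 0.0000
    outer loop
      vertex 0.000 0.000 0.000
      vertex 19.452 0.000 0.000
      vertex 19.452 0.000 12.903
    endloop
  endfacet
  facet normal 0.0000 -1.0000 0.0000
    outer loop
      vertex 0.000 0.000 0.000
      vertex 19.452 0.000 12.903
      vertex 0.000 0.000 12.903
    endloop
  endfacet
  facet normal 0.0000 1.0000 0.0000
    outer loop
      vertex 19.452 16.172 12.903
      vertex 19.452 16.172 0.000
      vertex 0.000 16.172 0.000
    endloop
  endfacet
  facet normal 0.0000 1.0000 0.0000
    outer loop
      vertex 0.000 16.172 12.903
      vertex 19.452 16.172 12.903
      vertex 0.000 16.172 0.000
    endloop
  endfacet
  facet normal -1.0000 0.0000 0.0000
    outer loop
      vertex 0.000 16.172 12.903
      vertex 0.000 16.172 0.000
      vertex 0.000 0.000 0.000
    endloop
  endfacet
  facet normal -1.0000 0.0000 0.0000
    outer loop
      vertex 0.000 0.000 12.903
      vertex 0.000 16.172 12.903
      vertex 0.000 0.000 0.000
    endloop
  endfacet
  facet normal 1.0000 0.0000 0.0000
    outer loop
      vertex 19.452 0.000 0.000
      vertex 19.452 16.172 0.000
      vertex 19.452 16.172 12.903
    endloop
  endfacet
  facet normal 1.0000 0.0000 0.0000
    outer loop
      vertex 19.452 0.000 0.000
      vertex 19.452 16.172 12.903
      vertex 19.452 0.000 12.903
    endloop
  endfacet
endsolid part

The G0 Z moves step by Δz≈2.151 mm. Every layer's G1 loop is the same polygon, so the solid is a straight extrusion of it from z=0 to z≈12.9. Closing with flat bottom and top caps and triangulating gives 12 facets — a rectangular box, roughly 19.5 × 16.2 mm footprint and 12.9 mm tall.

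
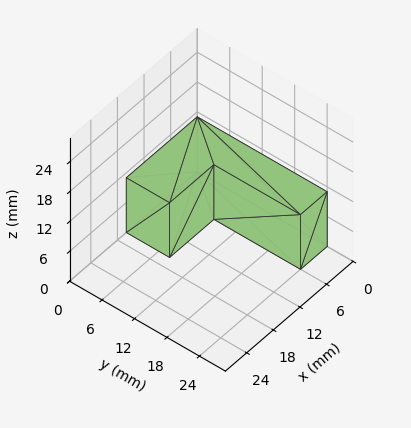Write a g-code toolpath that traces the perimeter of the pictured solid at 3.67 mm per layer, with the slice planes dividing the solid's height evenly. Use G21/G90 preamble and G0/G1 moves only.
Reading the render: the shape is an L-shaped prism: outer 16 × 24 mm, arm thicknesses ≈ 8 mm (horizontal) and 6 mm (vertical), extruded 11 mm in z (dimensions read to the nearest mm from the axis ticks). For the g-code, the solid's height is divided into equal slices at the stated Δz and each level perimeter traced with G1 moves after a G0 lift.

; perimeter-only toolpath
G21 ; units = mm
G90 ; absolute positioning
G28 ; home
; layer 1
G0 Z3.67
G0 X0.00 Y0.00
G1 X16.00 Y0.00
G1 X16.00 Y8.00
G1 X6.00 Y8.00
G1 X6.00 Y24.00
G1 X0.00 Y24.00
G1 X0.00 Y0.00
; layer 2
G0 Z7.33
G0 X0.00 Y0.00
G1 X16.00 Y0.00
G1 X16.00 Y8.00
G1 X6.00 Y8.00
G1 X6.00 Y24.00
G1 X0.00 Y24.00
G1 X0.00 Y0.00
; layer 3
G0 Z11.00
G0 X0.00 Y0.00
G1 X16.00 Y0.00
G1 X16.00 Y8.00
G1 X6.00 Y8.00
G1 X6.00 Y24.00
G1 X0.00 Y24.00
G1 X0.00 Y0.00
M2 ; end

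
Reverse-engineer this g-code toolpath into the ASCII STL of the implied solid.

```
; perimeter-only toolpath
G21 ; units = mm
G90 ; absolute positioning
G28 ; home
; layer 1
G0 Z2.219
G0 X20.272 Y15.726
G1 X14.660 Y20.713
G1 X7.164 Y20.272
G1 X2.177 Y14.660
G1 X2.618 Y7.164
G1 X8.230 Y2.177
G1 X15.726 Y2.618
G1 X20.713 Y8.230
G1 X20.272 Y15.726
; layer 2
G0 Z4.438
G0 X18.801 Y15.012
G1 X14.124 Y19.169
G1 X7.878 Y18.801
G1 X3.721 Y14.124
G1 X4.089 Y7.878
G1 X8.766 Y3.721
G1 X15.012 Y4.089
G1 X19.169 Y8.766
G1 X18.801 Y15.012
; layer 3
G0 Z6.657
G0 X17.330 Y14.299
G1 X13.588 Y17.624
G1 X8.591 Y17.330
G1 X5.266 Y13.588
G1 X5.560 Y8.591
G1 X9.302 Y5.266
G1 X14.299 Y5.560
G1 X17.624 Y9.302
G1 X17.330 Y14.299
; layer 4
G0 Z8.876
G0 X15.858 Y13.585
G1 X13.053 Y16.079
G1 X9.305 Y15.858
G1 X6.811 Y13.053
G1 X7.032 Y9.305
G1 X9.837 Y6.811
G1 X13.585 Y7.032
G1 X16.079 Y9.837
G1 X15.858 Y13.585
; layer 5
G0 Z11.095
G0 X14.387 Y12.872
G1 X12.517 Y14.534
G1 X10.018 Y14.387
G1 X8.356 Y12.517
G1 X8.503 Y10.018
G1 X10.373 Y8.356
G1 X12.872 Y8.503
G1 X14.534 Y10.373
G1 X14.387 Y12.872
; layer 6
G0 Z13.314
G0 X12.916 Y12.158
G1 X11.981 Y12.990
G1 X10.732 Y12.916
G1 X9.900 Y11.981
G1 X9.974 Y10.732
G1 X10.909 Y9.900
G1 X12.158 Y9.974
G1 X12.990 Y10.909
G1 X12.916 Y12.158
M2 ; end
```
solid part
  facet normal 0.0000 0.0000 -1.0000
    outer loop
      vertex 6.451 21.743 0.000
      vertex 15.196 22.258 0.000
      vertex 21.743 16.439 0.000
    endloop
  endfacet
  facet normal 0.0000 0.0000 -1.0000
    outer loop
      vertex 0.632 15.196 0.000
      vertex 6.451 21.743 0.000
      vertex 21.743 16.439 0.000
    endloop
  endfacet
  facet normal 0.0000 0.0000 -1.0000
    outer loop
      vertex 1.147 6.451 0.000
      vertex 0.632 15.196 0.000
      vertex 21.743 16.439 0.000
    endloop
  endfacet
  facet normal 0.0000 0.0000 -1.0000
    outer loop
      vertex 7.694 0.632 0.000
      vertex 1.147 6.451 0.000
      vertex 21.743 16.439 0.000
    endloop
  endfacet
  facet normal 0.0000 0.0000 -1.0000
    outer loop
      vertex 16.439 1.147 0.000
      vertex 7.694 0.632 0.000
      vertex 21.743 16.439 0.000
    endloop
  endfacet
  facet normal 0.0000 0.0000 -1.0000
    outer loop
      vertex 22.258 7.694 0.000
      vertex 16.439 1.147 0.000
      vertex 21.743 16.439 0.000
    endloop
  endfacet
  facet normal 0.5492 0.6179 0.5627
    outer loop
      vertex 21.743 16.439 0.000
      vertex 15.196 22.258 0.000
      vertex 11.445 11.445 15.533
    endloop
  endfacet
  facet normal -0.0486 0.8252 0.5627
    outer loop
      vertex 15.196 22.258 0.000
      vertex 6.451 21.743 0.000
      vertex 11.445 11.445 15.533
    endloop
  endfacet
  facet normal -0.6179 0.5492 0.5627
    outer loop
      vertex 6.451 21.743 0.000
      vertex 0.632 15.196 0.000
      vertex 11.445 11.445 15.533
    endloop
  endfacet
  facet normal -0.8252 -0.0486 0.5627
    outer loop
      vertex 0.632 15.196 0.000
      vertex 1.147 6.451 0.000
      vertex 11.445 11.445 15.533
    endloop
  endfacet
  facet normal -0.5492 -0.6179 0.5627
    outer loop
      vertex 1.147 6.451 0.000
      vertex 7.694 0.632 0.000
      vertex 11.445 11.445 15.533
    endloop
  endfacet
  facet normal 0.0486 -0.8252 0.5627
    outer loop
      vertex 7.694 0.632 0.000
      vertex 16.439 1.147 0.000
      vertex 11.445 11.445 15.533
    endloop
  endfacet
  facet normal 0.6179 -0.5492 0.5627
    outer loop
      vertex 16.439 1.147 0.000
      vertex 22.258 7.694 0.000
      vertex 11.445 11.445 15.533
    endloop
  endfacet
  facet normal 0.8252 0.0486 0.5627
    outer loop
      vertex 22.258 7.694 0.000
      vertex 21.743 16.439 0.000
      vertex 11.445 11.445 15.533
    endloop
  endfacet
endsolid part

The G0 Z moves step by Δz≈2.219 mm. The G1 loops shrink linearly with z, so the solid tapers from its base footprint up to z≈15.5. Closing with a flat bottom cap and the tapered top and triangulating gives 14 facets — a regular 8-sided pyramid, base circumscribed radius ≈ 11.4 mm, apex at z ≈ 15.5 mm.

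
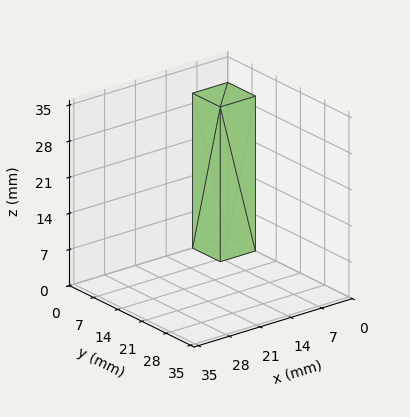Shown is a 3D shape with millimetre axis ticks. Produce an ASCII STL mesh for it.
Reading the render: the shape is a rectangular box, roughly 8 × 8 mm footprint and 30 mm tall (dimensions read to the nearest mm from the axis ticks). For the STL, each face is triangulated and given an outward normal.

solid part
  facet normal 0.0000 0.0000 -1.0000
    outer loop
      vertex 8.000 8.000 0.000
      vertex 8.000 0.000 0.000
      vertex 0.000 0.000 0.000
    endloop
  endfacet
  facet normal 0.0000 0.0000 -1.0000
    outer loop
      vertex 0.000 8.000 0.000
      vertex 8.000 8.000 0.000
      vertex 0.000 0.000 0.000
    endloop
  endfacet
  facet normal 0.0000 0.0000 1.0000
    outer loop
      vertex 0.000 0.000 30.000
      vertex 8.000 0.000 30.000
      vertex 8.000 8.000 30.000
    endloop
  endfacet
  facet normal 0.0000 0.0000 1.0000
    outer loop
      vertex 0.000 0.000 30.000
      vertex 8.000 8.000 30.000
      vertex 0.000 8.000 30.000
    endloop
  endfacet
  facet normal 0.0000 -1.0000 0.0000
    outer loop
      vertex 0.000 0.000 0.000
      vertex 8.000 0.000 0.000
      vertex 8.000 0.000 30.000
    endloop
  endfacet
  facet normal 0.0000 -1.0000 0.0000
    outer loop
      vertex 0.000 0.000 0.000
      vertex 8.000 0.000 30.000
      vertex 0.000 0.000 30.000
    endloop
  endfacet
  facet normal 0.0000 1.0000 0.0000
    outer loop
      vertex 8.000 8.000 30.000
      vertex 8.000 8.000 0.000
      vertex 0.000 8.000 0.000
    endloop
  endfacet
  facet normal 0.0000 1.0000 0.0000
    outer loop
      vertex 0.000 8.000 30.000
      vertex 8.000 8.000 30.000
      vertex 0.000 8.000 0.000
    endloop
  endfacet
  facet normal -1.0000 0.0000 0.0000
    outer loop
      vertex 0.000 8.000 30.000
      vertex 0.000 8.000 0.000
      vertex 0.000 0.000 0.000
    endloop
  endfacet
  facet normal -1.0000 0.0000 0.0000
    outer loop
      vertex 0.000 0.000 30.000
      vertex 0.000 8.000 30.000
      vertex 0.000 0.000 0.000
    endloop
  endfacet
  facet normal 1.0000 0.0000 0.0000
    outer loop
      vertex 8.000 0.000 0.000
      vertex 8.000 8.000 0.000
      vertex 8.000 8.000 30.000
    endloop
  endfacet
  facet normal 1.0000 0.0000 0.0000
    outer loop
      vertex 8.000 0.000 0.000
      vertex 8.000 8.000 30.000
      vertex 8.000 0.000 30.000
    endloop
  endfacet
endsolid part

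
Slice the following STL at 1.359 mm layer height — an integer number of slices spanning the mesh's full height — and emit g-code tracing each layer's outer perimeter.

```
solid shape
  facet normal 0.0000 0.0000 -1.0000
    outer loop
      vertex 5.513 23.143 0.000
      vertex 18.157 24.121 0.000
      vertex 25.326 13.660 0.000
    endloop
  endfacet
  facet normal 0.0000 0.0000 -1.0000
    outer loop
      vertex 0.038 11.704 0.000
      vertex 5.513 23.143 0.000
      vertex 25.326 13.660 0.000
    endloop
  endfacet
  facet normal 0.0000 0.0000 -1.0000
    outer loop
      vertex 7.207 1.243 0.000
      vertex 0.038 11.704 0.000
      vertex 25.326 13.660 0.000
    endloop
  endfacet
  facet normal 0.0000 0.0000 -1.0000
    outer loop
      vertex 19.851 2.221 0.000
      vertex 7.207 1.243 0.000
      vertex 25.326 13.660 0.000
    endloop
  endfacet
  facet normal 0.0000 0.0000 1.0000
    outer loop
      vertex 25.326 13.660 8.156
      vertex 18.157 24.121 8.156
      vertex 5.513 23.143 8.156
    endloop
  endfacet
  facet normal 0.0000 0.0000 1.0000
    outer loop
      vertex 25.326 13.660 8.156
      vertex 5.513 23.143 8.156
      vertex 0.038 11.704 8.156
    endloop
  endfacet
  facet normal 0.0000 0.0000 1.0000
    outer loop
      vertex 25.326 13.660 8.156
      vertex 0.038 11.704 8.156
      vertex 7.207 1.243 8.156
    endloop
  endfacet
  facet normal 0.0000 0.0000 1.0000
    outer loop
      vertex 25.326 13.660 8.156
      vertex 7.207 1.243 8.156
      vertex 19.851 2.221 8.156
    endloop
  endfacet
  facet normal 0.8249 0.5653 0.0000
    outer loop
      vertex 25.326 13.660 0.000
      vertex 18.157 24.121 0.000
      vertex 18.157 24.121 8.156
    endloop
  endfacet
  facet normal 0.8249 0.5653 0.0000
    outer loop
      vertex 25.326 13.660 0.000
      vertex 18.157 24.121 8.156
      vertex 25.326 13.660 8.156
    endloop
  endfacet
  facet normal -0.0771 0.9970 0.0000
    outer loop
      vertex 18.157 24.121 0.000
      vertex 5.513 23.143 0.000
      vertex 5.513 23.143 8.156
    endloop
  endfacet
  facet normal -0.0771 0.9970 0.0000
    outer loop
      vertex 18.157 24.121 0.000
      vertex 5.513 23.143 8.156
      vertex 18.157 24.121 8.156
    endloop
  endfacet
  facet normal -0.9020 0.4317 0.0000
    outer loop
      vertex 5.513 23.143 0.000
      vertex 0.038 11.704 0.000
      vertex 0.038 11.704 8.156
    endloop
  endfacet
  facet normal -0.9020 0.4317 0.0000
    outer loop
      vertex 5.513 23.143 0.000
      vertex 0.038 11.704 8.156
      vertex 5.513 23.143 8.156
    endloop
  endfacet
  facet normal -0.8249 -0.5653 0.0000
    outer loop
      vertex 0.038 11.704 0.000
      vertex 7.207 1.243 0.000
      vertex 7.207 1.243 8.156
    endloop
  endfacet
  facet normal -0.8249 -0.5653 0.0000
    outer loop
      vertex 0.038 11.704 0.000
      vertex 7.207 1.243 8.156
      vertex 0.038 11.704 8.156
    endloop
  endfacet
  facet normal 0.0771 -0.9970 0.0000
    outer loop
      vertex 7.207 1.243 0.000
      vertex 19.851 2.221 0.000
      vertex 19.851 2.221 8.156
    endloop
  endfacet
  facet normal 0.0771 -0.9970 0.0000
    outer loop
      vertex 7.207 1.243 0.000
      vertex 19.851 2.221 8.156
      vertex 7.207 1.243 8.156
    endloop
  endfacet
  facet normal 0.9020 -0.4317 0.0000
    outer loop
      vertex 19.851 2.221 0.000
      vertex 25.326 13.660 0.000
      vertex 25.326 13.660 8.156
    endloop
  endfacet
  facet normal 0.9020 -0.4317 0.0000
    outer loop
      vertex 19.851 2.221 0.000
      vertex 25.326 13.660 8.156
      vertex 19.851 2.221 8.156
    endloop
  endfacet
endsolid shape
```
; perimeter-only toolpath
G21 ; units = mm
G90 ; absolute positioning
G28 ; home
; layer 1
G0 Z1.359
G0 X25.326 Y13.660
G1 X18.157 Y24.121
G1 X5.513 Y23.143
G1 X0.038 Y11.704
G1 X7.207 Y1.243
G1 X19.851 Y2.221
G1 X25.326 Y13.660
; layer 2
G0 Z2.719
G0 X25.326 Y13.660
G1 X18.157 Y24.121
G1 X5.513 Y23.143
G1 X0.038 Y11.704
G1 X7.207 Y1.243
G1 X19.851 Y2.221
G1 X25.326 Y13.660
; layer 3
G0 Z4.078
G0 X25.326 Y13.660
G1 X18.157 Y24.121
G1 X5.513 Y23.143
G1 X0.038 Y11.704
G1 X7.207 Y1.243
G1 X19.851 Y2.221
G1 X25.326 Y13.660
; layer 4
G0 Z5.437
G0 X25.326 Y13.660
G1 X18.157 Y24.121
G1 X5.513 Y23.143
G1 X0.038 Y11.704
G1 X7.207 Y1.243
G1 X19.851 Y2.221
G1 X25.326 Y13.660
; layer 5
G0 Z6.797
G0 X25.326 Y13.660
G1 X18.157 Y24.121
G1 X5.513 Y23.143
G1 X0.038 Y11.704
G1 X7.207 Y1.243
G1 X19.851 Y2.221
G1 X25.326 Y13.660
; layer 6
G0 Z8.156
G0 X25.326 Y13.660
G1 X18.157 Y24.121
G1 X5.513 Y23.143
G1 X0.038 Y11.704
G1 X7.207 Y1.243
G1 X19.851 Y2.221
G1 X25.326 Y13.660
M2 ; end

The solid is a regular 6-sided prism (a cylinder approximated with 6 flat sides), circumscribed radius ≈ 12.7 mm, height ≈ 8.16 mm. Slicing at Δz = 1.359 mm — 6 equal slices spanning the solid's height, so layer i sits at z = i·h/6 — gives 6 non-empty perimeters. Each is a 6-segment closed polygon; G0 lifts to the layer z and rapids to the start vertex, then G1 traces the edges.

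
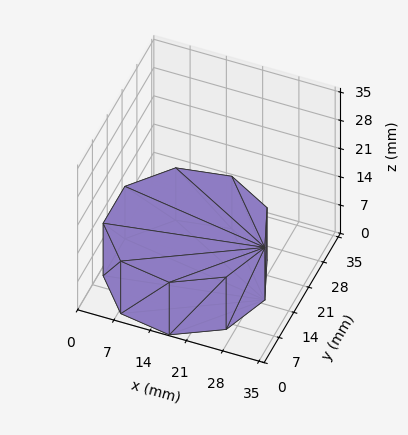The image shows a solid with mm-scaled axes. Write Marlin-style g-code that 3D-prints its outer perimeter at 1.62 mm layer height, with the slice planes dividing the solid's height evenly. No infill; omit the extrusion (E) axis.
Reading the render: the shape is a regular 9-sided prism (a cylinder approximated with 9 flat sides), circumscribed radius ≈ 15 mm, height ≈ 13 mm (dimensions read to the nearest mm from the axis ticks). For the g-code, the solid's height is divided into equal slices at the stated Δz and each level perimeter traced with G1 moves after a G0 lift.

; perimeter-only toolpath
G21 ; units = mm
G90 ; absolute positioning
G28 ; home
; layer 1
G0 Z1.62
G0 X30.00 Y15.00
G1 X26.49 Y24.64
G1 X17.60 Y29.77
G1 X7.50 Y27.99
G1 X0.90 Y20.13
G1 X0.90 Y9.87
G1 X7.50 Y2.01
G1 X17.60 Y0.23
G1 X26.49 Y5.36
G1 X30.00 Y15.00
; layer 2
G0 Z3.25
G0 X30.00 Y15.00
G1 X26.49 Y24.64
G1 X17.60 Y29.77
G1 X7.50 Y27.99
G1 X0.90 Y20.13
G1 X0.90 Y9.87
G1 X7.50 Y2.01
G1 X17.60 Y0.23
G1 X26.49 Y5.36
G1 X30.00 Y15.00
; layer 3
G0 Z4.88
G0 X30.00 Y15.00
G1 X26.49 Y24.64
G1 X17.60 Y29.77
G1 X7.50 Y27.99
G1 X0.90 Y20.13
G1 X0.90 Y9.87
G1 X7.50 Y2.01
G1 X17.60 Y0.23
G1 X26.49 Y5.36
G1 X30.00 Y15.00
; layer 4
G0 Z6.50
G0 X30.00 Y15.00
G1 X26.49 Y24.64
G1 X17.60 Y29.77
G1 X7.50 Y27.99
G1 X0.90 Y20.13
G1 X0.90 Y9.87
G1 X7.50 Y2.01
G1 X17.60 Y0.23
G1 X26.49 Y5.36
G1 X30.00 Y15.00
; layer 5
G0 Z8.12
G0 X30.00 Y15.00
G1 X26.49 Y24.64
G1 X17.60 Y29.77
G1 X7.50 Y27.99
G1 X0.90 Y20.13
G1 X0.90 Y9.87
G1 X7.50 Y2.01
G1 X17.60 Y0.23
G1 X26.49 Y5.36
G1 X30.00 Y15.00
; layer 6
G0 Z9.75
G0 X30.00 Y15.00
G1 X26.49 Y24.64
G1 X17.60 Y29.77
G1 X7.50 Y27.99
G1 X0.90 Y20.13
G1 X0.90 Y9.87
G1 X7.50 Y2.01
G1 X17.60 Y0.23
G1 X26.49 Y5.36
G1 X30.00 Y15.00
; layer 7
G0 Z11.38
G0 X30.00 Y15.00
G1 X26.49 Y24.64
G1 X17.60 Y29.77
G1 X7.50 Y27.99
G1 X0.90 Y20.13
G1 X0.90 Y9.87
G1 X7.50 Y2.01
G1 X17.60 Y0.23
G1 X26.49 Y5.36
G1 X30.00 Y15.00
; layer 8
G0 Z13.00
G0 X30.00 Y15.00
G1 X26.49 Y24.64
G1 X17.60 Y29.77
G1 X7.50 Y27.99
G1 X0.90 Y20.13
G1 X0.90 Y9.87
G1 X7.50 Y2.01
G1 X17.60 Y0.23
G1 X26.49 Y5.36
G1 X30.00 Y15.00
M2 ; end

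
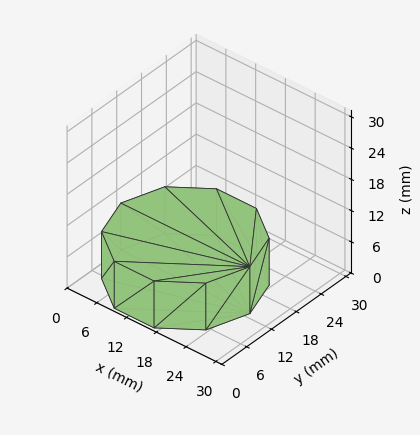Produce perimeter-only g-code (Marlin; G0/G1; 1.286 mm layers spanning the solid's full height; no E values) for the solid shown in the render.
Reading the render: the shape is a regular 10-sided prism (a cylinder approximated with 10 flat sides), circumscribed radius ≈ 13 mm, height ≈ 9 mm (dimensions read to the nearest mm from the axis ticks). For the g-code, the solid's height is divided into equal slices at the stated Δz and each level perimeter traced with G1 moves after a G0 lift.

; perimeter-only toolpath
G21 ; units = mm
G90 ; absolute positioning
G28 ; home
; layer 1
G0 Z1.286
G0 X26.000 Y13.000
G1 X23.517 Y20.641
G1 X17.017 Y25.364
G1 X8.983 Y25.364
G1 X2.483 Y20.641
G1 X0.000 Y13.000
G1 X2.483 Y5.359
G1 X8.983 Y0.636
G1 X17.017 Y0.636
G1 X23.517 Y5.359
G1 X26.000 Y13.000
; layer 2
G0 Z2.571
G0 X26.000 Y13.000
G1 X23.517 Y20.641
G1 X17.017 Y25.364
G1 X8.983 Y25.364
G1 X2.483 Y20.641
G1 X0.000 Y13.000
G1 X2.483 Y5.359
G1 X8.983 Y0.636
G1 X17.017 Y0.636
G1 X23.517 Y5.359
G1 X26.000 Y13.000
; layer 3
G0 Z3.857
G0 X26.000 Y13.000
G1 X23.517 Y20.641
G1 X17.017 Y25.364
G1 X8.983 Y25.364
G1 X2.483 Y20.641
G1 X0.000 Y13.000
G1 X2.483 Y5.359
G1 X8.983 Y0.636
G1 X17.017 Y0.636
G1 X23.517 Y5.359
G1 X26.000 Y13.000
; layer 4
G0 Z5.143
G0 X26.000 Y13.000
G1 X23.517 Y20.641
G1 X17.017 Y25.364
G1 X8.983 Y25.364
G1 X2.483 Y20.641
G1 X0.000 Y13.000
G1 X2.483 Y5.359
G1 X8.983 Y0.636
G1 X17.017 Y0.636
G1 X23.517 Y5.359
G1 X26.000 Y13.000
; layer 5
G0 Z6.429
G0 X26.000 Y13.000
G1 X23.517 Y20.641
G1 X17.017 Y25.364
G1 X8.983 Y25.364
G1 X2.483 Y20.641
G1 X0.000 Y13.000
G1 X2.483 Y5.359
G1 X8.983 Y0.636
G1 X17.017 Y0.636
G1 X23.517 Y5.359
G1 X26.000 Y13.000
; layer 6
G0 Z7.714
G0 X26.000 Y13.000
G1 X23.517 Y20.641
G1 X17.017 Y25.364
G1 X8.983 Y25.364
G1 X2.483 Y20.641
G1 X0.000 Y13.000
G1 X2.483 Y5.359
G1 X8.983 Y0.636
G1 X17.017 Y0.636
G1 X23.517 Y5.359
G1 X26.000 Y13.000
; layer 7
G0 Z9.000
G0 X26.000 Y13.000
G1 X23.517 Y20.641
G1 X17.017 Y25.364
G1 X8.983 Y25.364
G1 X2.483 Y20.641
G1 X0.000 Y13.000
G1 X2.483 Y5.359
G1 X8.983 Y0.636
G1 X17.017 Y0.636
G1 X23.517 Y5.359
G1 X26.000 Y13.000
M2 ; end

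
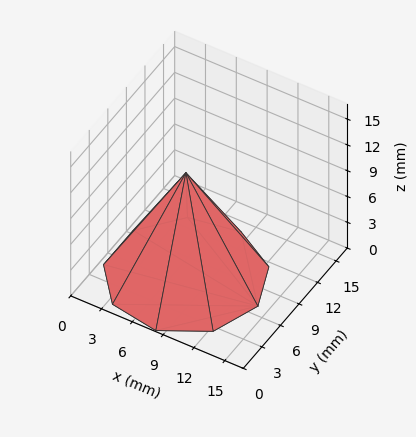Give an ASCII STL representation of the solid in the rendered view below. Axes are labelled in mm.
Reading the render: the shape is a regular 9-sided pyramid, base circumscribed radius ≈ 7 mm, apex at z ≈ 12 mm (dimensions read to the nearest mm from the axis ticks). For the STL, each face is triangulated and given an outward normal.

solid part
  facet normal 0.0000 0.0000 -1.0000
    outer loop
      vertex 8.22 13.89 0.00
      vertex 12.36 11.50 0.00
      vertex 14.00 7.00 0.00
    endloop
  endfacet
  facet normal 0.0000 0.0000 -1.0000
    outer loop
      vertex 3.50 13.06 0.00
      vertex 8.22 13.89 0.00
      vertex 14.00 7.00 0.00
    endloop
  endfacet
  facet normal 0.0000 0.0000 -1.0000
    outer loop
      vertex 0.42 9.39 0.00
      vertex 3.50 13.06 0.00
      vertex 14.00 7.00 0.00
    endloop
  endfacet
  facet normal 0.0000 0.0000 -1.0000
    outer loop
      vertex 0.42 4.61 0.00
      vertex 0.42 9.39 0.00
      vertex 14.00 7.00 0.00
    endloop
  endfacet
  facet normal 0.0000 0.0000 -1.0000
    outer loop
      vertex 3.50 0.94 0.00
      vertex 0.42 4.61 0.00
      vertex 14.00 7.00 0.00
    endloop
  endfacet
  facet normal 0.0000 0.0000 -1.0000
    outer loop
      vertex 8.22 0.11 0.00
      vertex 3.50 0.94 0.00
      vertex 14.00 7.00 0.00
    endloop
  endfacet
  facet normal 0.0000 0.0000 -1.0000
    outer loop
      vertex 12.36 2.50 0.00
      vertex 8.22 0.11 0.00
      vertex 14.00 7.00 0.00
    endloop
  endfacet
  facet normal 0.8239 0.3003 0.4806
    outer loop
      vertex 14.00 7.00 0.00
      vertex 12.36 11.50 0.00
      vertex 7.00 7.00 12.00
    endloop
  endfacet
  facet normal 0.4384 0.7595 0.4806
    outer loop
      vertex 12.36 11.50 0.00
      vertex 8.22 13.89 0.00
      vertex 7.00 7.00 12.00
    endloop
  endfacet
  facet normal -0.1519 0.8637 0.4805
    outer loop
      vertex 8.22 13.89 0.00
      vertex 3.50 13.06 0.00
      vertex 7.00 7.00 12.00
    endloop
  endfacet
  facet normal -0.6717 0.5637 0.4806
    outer loop
      vertex 3.50 13.06 0.00
      vertex 0.42 9.39 0.00
      vertex 7.00 7.00 12.00
    endloop
  endfacet
  facet normal -0.8768 0.0000 0.4808
    outer loop
      vertex 0.42 9.39 0.00
      vertex 0.42 4.61 0.00
      vertex 7.00 7.00 12.00
    endloop
  endfacet
  facet normal -0.6717 -0.5637 0.4806
    outer loop
      vertex 0.42 4.61 0.00
      vertex 3.50 0.94 0.00
      vertex 7.00 7.00 12.00
    endloop
  endfacet
  facet normal -0.1519 -0.8637 0.4805
    outer loop
      vertex 3.50 0.94 0.00
      vertex 8.22 0.11 0.00
      vertex 7.00 7.00 12.00
    endloop
  endfacet
  facet normal 0.4384 -0.7595 0.4806
    outer loop
      vertex 8.22 0.11 0.00
      vertex 12.36 2.50 0.00
      vertex 7.00 7.00 12.00
    endloop
  endfacet
  facet normal 0.8239 -0.3003 0.4806
    outer loop
      vertex 12.36 2.50 0.00
      vertex 14.00 7.00 0.00
      vertex 7.00 7.00 12.00
    endloop
  endfacet
endsolid part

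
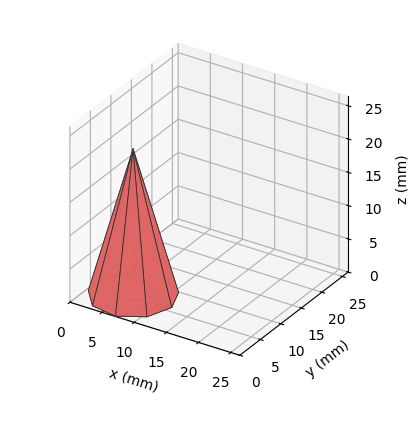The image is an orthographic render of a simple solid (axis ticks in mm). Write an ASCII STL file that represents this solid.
Reading the render: the shape is a regular 9-sided pyramid, base circumscribed radius ≈ 6 mm, apex at z ≈ 22 mm (dimensions read to the nearest mm from the axis ticks). For the STL, each face is triangulated and given an outward normal.

solid part
  facet normal 0.0000 0.0000 -1.0000
    outer loop
      vertex 7.04 11.91 0.00
      vertex 10.60 9.86 0.00
      vertex 12.00 6.00 0.00
    endloop
  endfacet
  facet normal 0.0000 0.0000 -1.0000
    outer loop
      vertex 3.00 11.20 0.00
      vertex 7.04 11.91 0.00
      vertex 12.00 6.00 0.00
    endloop
  endfacet
  facet normal 0.0000 0.0000 -1.0000
    outer loop
      vertex 0.36 8.05 0.00
      vertex 3.00 11.20 0.00
      vertex 12.00 6.00 0.00
    endloop
  endfacet
  facet normal 0.0000 0.0000 -1.0000
    outer loop
      vertex 0.36 3.95 0.00
      vertex 0.36 8.05 0.00
      vertex 12.00 6.00 0.00
    endloop
  endfacet
  facet normal 0.0000 0.0000 -1.0000
    outer loop
      vertex 3.00 0.80 0.00
      vertex 0.36 3.95 0.00
      vertex 12.00 6.00 0.00
    endloop
  endfacet
  facet normal 0.0000 0.0000 -1.0000
    outer loop
      vertex 7.04 0.09 0.00
      vertex 3.00 0.80 0.00
      vertex 12.00 6.00 0.00
    endloop
  endfacet
  facet normal 0.0000 0.0000 -1.0000
    outer loop
      vertex 10.60 2.14 0.00
      vertex 7.04 0.09 0.00
      vertex 12.00 6.00 0.00
    endloop
  endfacet
  facet normal 0.9106 0.3303 0.2484
    outer loop
      vertex 12.00 6.00 0.00
      vertex 10.60 9.86 0.00
      vertex 6.00 6.00 22.00
    endloop
  endfacet
  facet normal 0.4834 0.8394 0.2484
    outer loop
      vertex 10.60 9.86 0.00
      vertex 7.04 11.91 0.00
      vertex 6.00 6.00 22.00
    endloop
  endfacet
  facet normal -0.1677 0.9540 0.2484
    outer loop
      vertex 7.04 11.91 0.00
      vertex 3.00 11.20 0.00
      vertex 6.00 6.00 22.00
    endloop
  endfacet
  facet normal -0.7424 0.6222 0.2483
    outer loop
      vertex 3.00 11.20 0.00
      vertex 0.36 8.05 0.00
      vertex 6.00 6.00 22.00
    endloop
  endfacet
  facet normal -0.9687 0.0000 0.2483
    outer loop
      vertex 0.36 8.05 0.00
      vertex 0.36 3.95 0.00
      vertex 6.00 6.00 22.00
    endloop
  endfacet
  facet normal -0.7424 -0.6222 0.2483
    outer loop
      vertex 0.36 3.95 0.00
      vertex 3.00 0.80 0.00
      vertex 6.00 6.00 22.00
    endloop
  endfacet
  facet normal -0.1677 -0.9540 0.2484
    outer loop
      vertex 3.00 0.80 0.00
      vertex 7.04 0.09 0.00
      vertex 6.00 6.00 22.00
    endloop
  endfacet
  facet normal 0.4834 -0.8394 0.2484
    outer loop
      vertex 7.04 0.09 0.00
      vertex 10.60 2.14 0.00
      vertex 6.00 6.00 22.00
    endloop
  endfacet
  facet normal 0.9106 -0.3303 0.2484
    outer loop
      vertex 10.60 2.14 0.00
      vertex 12.00 6.00 0.00
      vertex 6.00 6.00 22.00
    endloop
  endfacet
endsolid part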